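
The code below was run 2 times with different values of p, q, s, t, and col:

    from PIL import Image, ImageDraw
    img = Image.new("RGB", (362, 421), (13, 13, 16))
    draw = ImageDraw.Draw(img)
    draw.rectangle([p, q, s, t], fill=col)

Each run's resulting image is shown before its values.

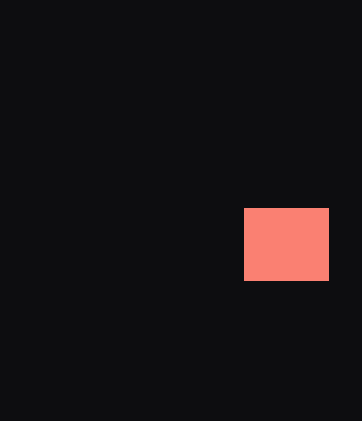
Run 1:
p = 244, q = 208, s = 328, t = 280, col = 'salmon'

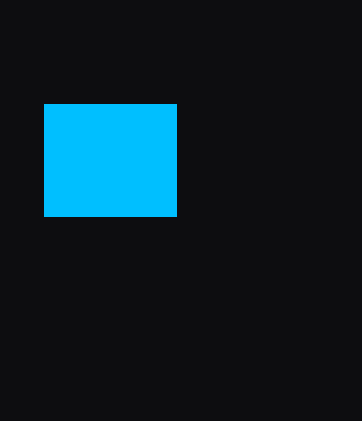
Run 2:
p = 44; q = 104; s = 176; t = 216; col = 'deepskyblue'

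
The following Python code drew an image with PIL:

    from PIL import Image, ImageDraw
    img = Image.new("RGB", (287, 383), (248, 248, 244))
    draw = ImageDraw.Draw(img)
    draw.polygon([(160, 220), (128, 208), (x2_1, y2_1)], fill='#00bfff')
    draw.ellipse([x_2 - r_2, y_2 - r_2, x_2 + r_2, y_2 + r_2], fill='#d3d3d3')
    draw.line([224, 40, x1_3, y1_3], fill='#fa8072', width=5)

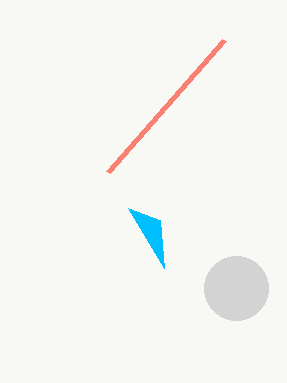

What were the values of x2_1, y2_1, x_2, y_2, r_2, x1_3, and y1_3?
x2_1 = 164
y2_1 = 268
x_2 = 236
y_2 = 288
r_2 = 32
x1_3 = 108
y1_3 = 172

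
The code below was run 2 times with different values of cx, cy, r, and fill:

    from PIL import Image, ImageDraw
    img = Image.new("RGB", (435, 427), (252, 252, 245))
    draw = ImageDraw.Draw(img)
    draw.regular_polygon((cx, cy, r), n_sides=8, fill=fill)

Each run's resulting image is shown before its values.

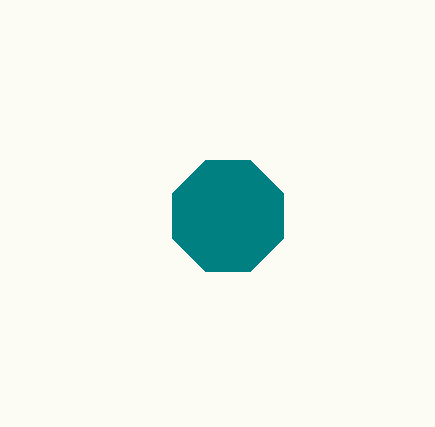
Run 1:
cx = 228
cy = 216
r = 60
fill = 'teal'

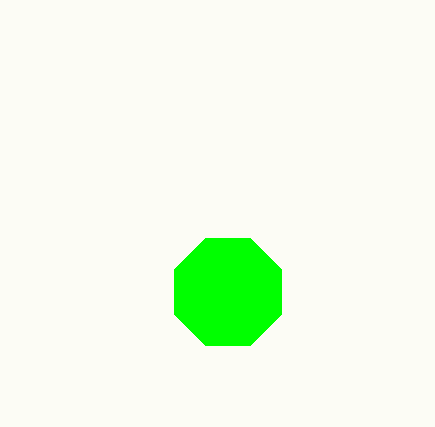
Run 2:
cx = 228, cy = 292, r = 58, fill = 'lime'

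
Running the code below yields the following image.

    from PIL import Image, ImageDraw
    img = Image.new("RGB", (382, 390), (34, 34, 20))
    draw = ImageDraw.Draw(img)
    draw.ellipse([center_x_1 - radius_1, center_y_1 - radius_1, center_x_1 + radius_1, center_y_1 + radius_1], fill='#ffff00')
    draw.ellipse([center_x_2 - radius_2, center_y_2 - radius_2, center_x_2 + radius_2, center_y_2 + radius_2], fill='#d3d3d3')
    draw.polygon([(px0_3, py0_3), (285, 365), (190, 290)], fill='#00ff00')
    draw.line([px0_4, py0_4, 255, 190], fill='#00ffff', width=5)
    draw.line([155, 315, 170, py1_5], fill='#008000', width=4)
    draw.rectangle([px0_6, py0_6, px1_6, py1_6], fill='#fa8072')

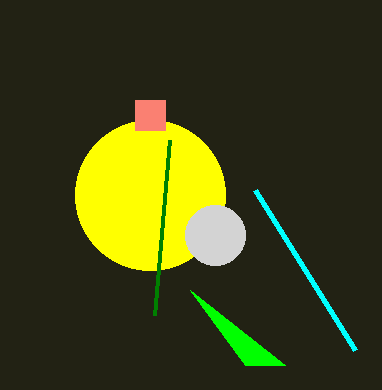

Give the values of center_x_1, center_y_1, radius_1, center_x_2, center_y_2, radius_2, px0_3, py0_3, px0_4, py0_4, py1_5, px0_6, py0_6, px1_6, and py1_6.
center_x_1 = 150, center_y_1 = 195, radius_1 = 75, center_x_2 = 215, center_y_2 = 235, radius_2 = 30, px0_3 = 245, py0_3 = 365, px0_4 = 355, py0_4 = 350, py1_5 = 140, px0_6 = 135, py0_6 = 100, px1_6 = 165, py1_6 = 130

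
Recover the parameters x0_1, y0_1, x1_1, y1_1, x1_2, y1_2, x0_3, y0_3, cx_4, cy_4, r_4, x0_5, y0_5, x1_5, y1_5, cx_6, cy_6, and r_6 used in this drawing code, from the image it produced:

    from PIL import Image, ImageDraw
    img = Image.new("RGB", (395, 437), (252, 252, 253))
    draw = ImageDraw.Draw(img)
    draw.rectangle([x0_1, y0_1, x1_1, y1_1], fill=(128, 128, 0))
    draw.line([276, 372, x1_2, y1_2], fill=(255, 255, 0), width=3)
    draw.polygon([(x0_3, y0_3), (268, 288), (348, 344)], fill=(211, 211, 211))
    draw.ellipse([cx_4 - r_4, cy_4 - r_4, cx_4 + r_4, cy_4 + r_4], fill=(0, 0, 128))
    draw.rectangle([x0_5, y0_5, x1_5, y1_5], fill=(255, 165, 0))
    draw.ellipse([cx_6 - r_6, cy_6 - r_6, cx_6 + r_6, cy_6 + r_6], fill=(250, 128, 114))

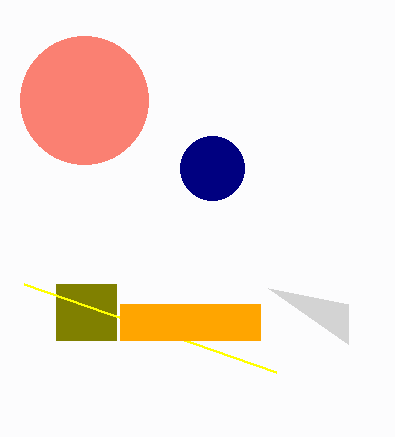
x0_1 = 56, y0_1 = 284, x1_1 = 116, y1_1 = 340, x1_2 = 24, y1_2 = 284, x0_3 = 348, y0_3 = 304, cx_4 = 212, cy_4 = 168, r_4 = 32, x0_5 = 120, y0_5 = 304, x1_5 = 260, y1_5 = 340, cx_6 = 84, cy_6 = 100, r_6 = 64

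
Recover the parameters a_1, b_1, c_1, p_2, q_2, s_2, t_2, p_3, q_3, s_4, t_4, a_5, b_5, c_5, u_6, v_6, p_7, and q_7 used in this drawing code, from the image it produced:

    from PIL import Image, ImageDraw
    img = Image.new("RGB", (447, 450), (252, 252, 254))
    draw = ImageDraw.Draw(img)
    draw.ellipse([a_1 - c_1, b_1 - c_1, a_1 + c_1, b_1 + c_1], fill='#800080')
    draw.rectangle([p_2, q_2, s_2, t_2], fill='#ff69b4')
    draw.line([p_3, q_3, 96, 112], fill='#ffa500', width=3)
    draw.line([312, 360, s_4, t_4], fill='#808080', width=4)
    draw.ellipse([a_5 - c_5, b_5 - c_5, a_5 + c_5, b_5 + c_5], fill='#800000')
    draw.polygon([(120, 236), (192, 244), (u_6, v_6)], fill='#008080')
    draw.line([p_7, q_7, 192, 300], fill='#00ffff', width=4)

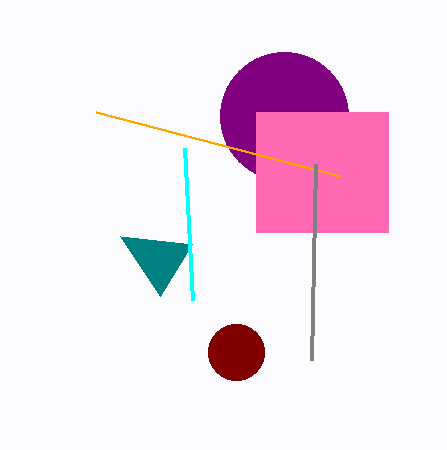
a_1 = 284; b_1 = 116; c_1 = 64; p_2 = 256; q_2 = 112; s_2 = 388; t_2 = 232; p_3 = 340; q_3 = 176; s_4 = 316; t_4 = 164; a_5 = 236; b_5 = 352; c_5 = 28; u_6 = 160; v_6 = 296; p_7 = 184; q_7 = 148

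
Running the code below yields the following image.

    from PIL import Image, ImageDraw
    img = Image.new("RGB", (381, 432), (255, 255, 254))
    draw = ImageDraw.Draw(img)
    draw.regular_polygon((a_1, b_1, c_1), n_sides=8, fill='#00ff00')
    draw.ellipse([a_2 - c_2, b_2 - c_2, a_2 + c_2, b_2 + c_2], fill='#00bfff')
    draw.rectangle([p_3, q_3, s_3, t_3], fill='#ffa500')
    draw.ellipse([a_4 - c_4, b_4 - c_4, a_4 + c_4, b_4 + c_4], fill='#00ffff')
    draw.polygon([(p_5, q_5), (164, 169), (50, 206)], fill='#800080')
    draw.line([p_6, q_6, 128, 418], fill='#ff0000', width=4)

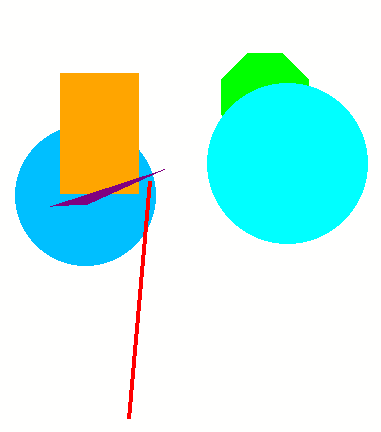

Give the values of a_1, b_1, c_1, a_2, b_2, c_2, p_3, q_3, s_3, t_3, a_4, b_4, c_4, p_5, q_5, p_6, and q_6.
a_1 = 265, b_1 = 97, c_1 = 47, a_2 = 85, b_2 = 195, c_2 = 70, p_3 = 60, q_3 = 73, s_3 = 138, t_3 = 193, a_4 = 287, b_4 = 163, c_4 = 80, p_5 = 87, q_5 = 204, p_6 = 149, q_6 = 181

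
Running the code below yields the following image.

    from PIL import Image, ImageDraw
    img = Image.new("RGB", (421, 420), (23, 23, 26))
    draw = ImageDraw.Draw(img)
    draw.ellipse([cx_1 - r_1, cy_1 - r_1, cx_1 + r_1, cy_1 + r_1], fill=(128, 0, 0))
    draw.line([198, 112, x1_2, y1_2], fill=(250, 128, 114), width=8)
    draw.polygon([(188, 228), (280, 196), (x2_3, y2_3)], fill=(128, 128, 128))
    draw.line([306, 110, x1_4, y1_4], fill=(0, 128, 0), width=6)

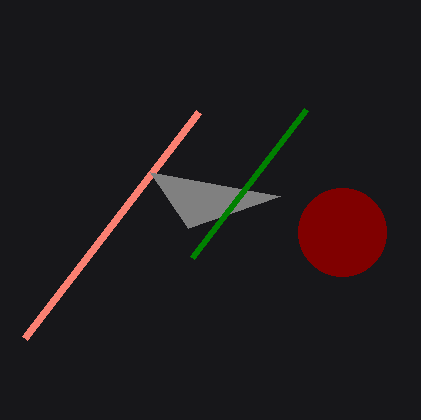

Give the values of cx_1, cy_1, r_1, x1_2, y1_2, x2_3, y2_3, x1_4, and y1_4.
cx_1 = 342
cy_1 = 232
r_1 = 44
x1_2 = 24
y1_2 = 338
x2_3 = 150
y2_3 = 172
x1_4 = 192
y1_4 = 258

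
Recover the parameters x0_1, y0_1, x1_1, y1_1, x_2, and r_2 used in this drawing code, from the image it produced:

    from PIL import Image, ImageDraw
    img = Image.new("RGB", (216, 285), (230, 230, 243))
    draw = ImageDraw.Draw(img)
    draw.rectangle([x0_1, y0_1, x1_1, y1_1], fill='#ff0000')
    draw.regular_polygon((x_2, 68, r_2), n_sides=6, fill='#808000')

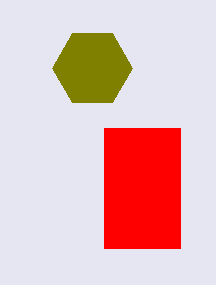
x0_1 = 104, y0_1 = 128, x1_1 = 180, y1_1 = 248, x_2 = 92, r_2 = 40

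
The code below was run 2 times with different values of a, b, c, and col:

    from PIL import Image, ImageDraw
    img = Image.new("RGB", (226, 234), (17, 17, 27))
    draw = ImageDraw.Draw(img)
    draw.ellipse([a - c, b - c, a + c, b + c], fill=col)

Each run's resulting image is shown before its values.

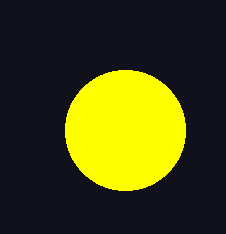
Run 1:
a = 125, b = 130, c = 60, col = 'yellow'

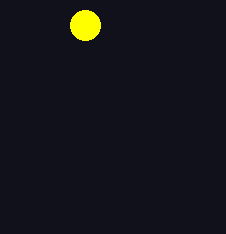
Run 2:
a = 85, b = 25, c = 15, col = 'yellow'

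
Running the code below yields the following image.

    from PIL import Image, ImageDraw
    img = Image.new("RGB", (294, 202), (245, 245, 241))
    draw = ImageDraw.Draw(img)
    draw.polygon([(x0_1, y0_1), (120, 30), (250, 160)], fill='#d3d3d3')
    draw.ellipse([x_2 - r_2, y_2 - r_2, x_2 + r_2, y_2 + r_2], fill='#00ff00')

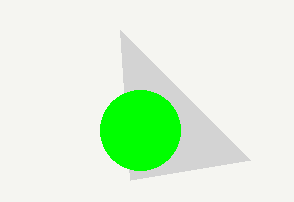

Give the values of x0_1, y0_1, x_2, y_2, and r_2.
x0_1 = 130; y0_1 = 180; x_2 = 140; y_2 = 130; r_2 = 40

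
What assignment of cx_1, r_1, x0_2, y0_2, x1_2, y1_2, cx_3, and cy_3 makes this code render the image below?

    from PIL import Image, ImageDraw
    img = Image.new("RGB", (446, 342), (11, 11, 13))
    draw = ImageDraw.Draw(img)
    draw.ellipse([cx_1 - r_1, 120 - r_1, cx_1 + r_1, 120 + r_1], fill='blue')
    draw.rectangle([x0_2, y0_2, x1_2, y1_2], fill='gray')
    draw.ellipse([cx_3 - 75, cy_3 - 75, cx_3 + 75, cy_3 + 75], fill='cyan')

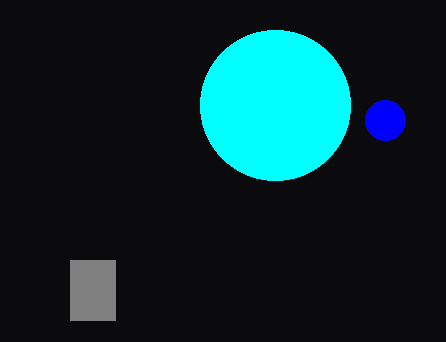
cx_1 = 385
r_1 = 20
x0_2 = 70
y0_2 = 260
x1_2 = 115
y1_2 = 320
cx_3 = 275
cy_3 = 105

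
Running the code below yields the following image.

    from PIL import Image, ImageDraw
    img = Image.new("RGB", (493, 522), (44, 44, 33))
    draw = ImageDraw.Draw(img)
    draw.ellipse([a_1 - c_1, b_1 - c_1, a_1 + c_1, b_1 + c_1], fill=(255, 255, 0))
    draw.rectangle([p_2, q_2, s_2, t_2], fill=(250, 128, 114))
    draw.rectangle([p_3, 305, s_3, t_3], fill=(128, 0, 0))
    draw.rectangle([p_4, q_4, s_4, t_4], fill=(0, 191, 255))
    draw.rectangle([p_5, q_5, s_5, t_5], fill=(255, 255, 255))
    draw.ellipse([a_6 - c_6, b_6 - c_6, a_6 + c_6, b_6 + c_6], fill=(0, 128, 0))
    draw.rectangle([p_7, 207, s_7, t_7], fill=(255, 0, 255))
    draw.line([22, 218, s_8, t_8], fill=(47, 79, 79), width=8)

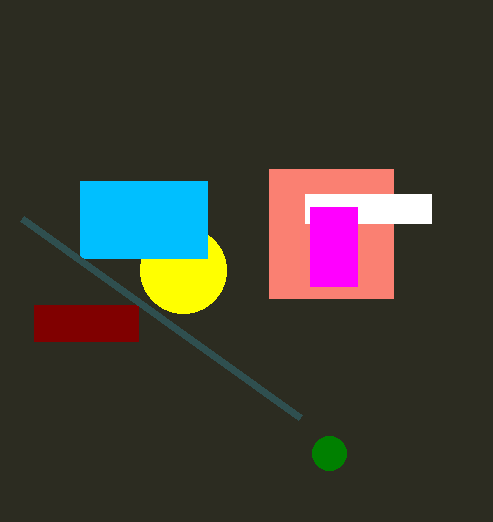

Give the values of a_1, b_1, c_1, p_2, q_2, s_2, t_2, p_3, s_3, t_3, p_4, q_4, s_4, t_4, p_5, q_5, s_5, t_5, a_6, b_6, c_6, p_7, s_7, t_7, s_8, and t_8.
a_1 = 183
b_1 = 270
c_1 = 43
p_2 = 269
q_2 = 169
s_2 = 393
t_2 = 298
p_3 = 34
s_3 = 138
t_3 = 341
p_4 = 80
q_4 = 181
s_4 = 207
t_4 = 258
p_5 = 305
q_5 = 194
s_5 = 431
t_5 = 223
a_6 = 329
b_6 = 453
c_6 = 17
p_7 = 310
s_7 = 357
t_7 = 286
s_8 = 300
t_8 = 417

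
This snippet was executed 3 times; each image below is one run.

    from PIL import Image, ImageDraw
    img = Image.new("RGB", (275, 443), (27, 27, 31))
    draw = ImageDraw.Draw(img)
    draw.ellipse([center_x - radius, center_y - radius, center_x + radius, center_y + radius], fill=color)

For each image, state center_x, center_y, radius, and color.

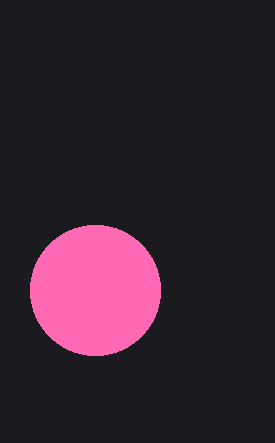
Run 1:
center_x = 95, center_y = 290, radius = 65, color = 'hotpink'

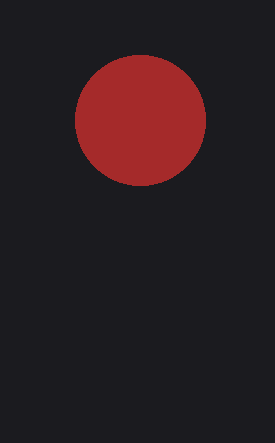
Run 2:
center_x = 140
center_y = 120
radius = 65
color = 'brown'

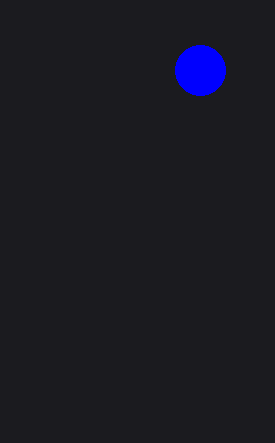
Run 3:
center_x = 200
center_y = 70
radius = 25
color = 'blue'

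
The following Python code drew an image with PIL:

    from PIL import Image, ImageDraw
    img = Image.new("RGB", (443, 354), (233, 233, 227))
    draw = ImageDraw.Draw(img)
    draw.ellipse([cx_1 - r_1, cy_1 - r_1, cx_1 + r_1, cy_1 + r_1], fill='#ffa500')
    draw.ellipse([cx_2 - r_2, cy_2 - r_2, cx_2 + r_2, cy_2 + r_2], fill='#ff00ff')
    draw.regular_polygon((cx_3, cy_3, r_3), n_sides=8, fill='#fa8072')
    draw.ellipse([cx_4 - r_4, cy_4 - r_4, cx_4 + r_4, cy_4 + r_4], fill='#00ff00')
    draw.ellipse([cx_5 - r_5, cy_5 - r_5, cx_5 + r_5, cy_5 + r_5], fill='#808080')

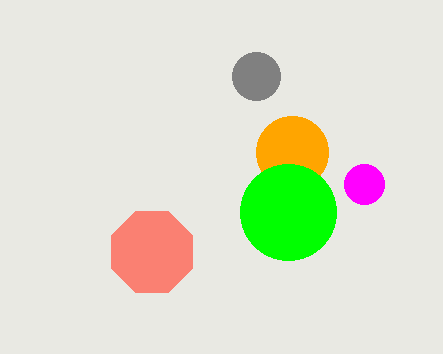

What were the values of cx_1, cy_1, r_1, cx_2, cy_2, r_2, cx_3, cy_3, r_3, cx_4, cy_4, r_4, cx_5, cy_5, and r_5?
cx_1 = 292
cy_1 = 152
r_1 = 36
cx_2 = 364
cy_2 = 184
r_2 = 20
cx_3 = 152
cy_3 = 252
r_3 = 44
cx_4 = 288
cy_4 = 212
r_4 = 48
cx_5 = 256
cy_5 = 76
r_5 = 24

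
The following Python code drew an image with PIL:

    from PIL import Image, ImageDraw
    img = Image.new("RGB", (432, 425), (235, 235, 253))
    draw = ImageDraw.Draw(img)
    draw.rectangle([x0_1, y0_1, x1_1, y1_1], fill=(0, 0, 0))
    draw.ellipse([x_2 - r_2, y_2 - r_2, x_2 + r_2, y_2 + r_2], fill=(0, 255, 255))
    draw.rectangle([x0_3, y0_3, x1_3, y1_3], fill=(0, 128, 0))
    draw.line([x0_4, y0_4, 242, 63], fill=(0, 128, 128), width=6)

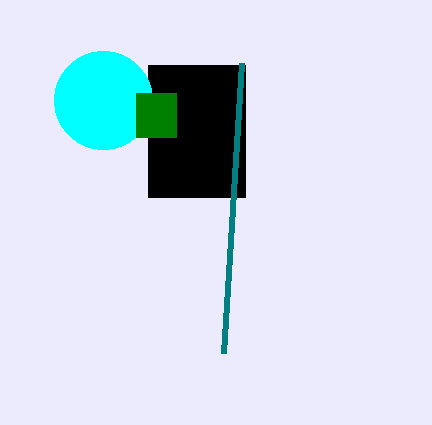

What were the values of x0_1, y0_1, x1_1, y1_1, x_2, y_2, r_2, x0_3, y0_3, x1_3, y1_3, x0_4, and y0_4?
x0_1 = 148, y0_1 = 65, x1_1 = 245, y1_1 = 197, x_2 = 103, y_2 = 100, r_2 = 49, x0_3 = 136, y0_3 = 93, x1_3 = 176, y1_3 = 137, x0_4 = 224, y0_4 = 353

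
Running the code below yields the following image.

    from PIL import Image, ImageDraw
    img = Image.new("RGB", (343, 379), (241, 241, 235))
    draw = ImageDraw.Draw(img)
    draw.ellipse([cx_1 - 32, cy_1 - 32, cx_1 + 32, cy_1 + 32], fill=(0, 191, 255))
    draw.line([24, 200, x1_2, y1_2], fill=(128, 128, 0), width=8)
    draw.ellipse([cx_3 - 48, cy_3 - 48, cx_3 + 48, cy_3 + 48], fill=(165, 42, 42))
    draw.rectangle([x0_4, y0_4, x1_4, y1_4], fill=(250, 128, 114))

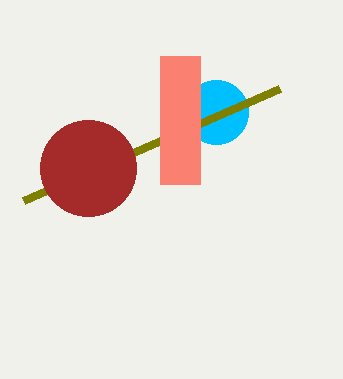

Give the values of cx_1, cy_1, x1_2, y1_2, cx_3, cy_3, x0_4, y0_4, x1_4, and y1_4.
cx_1 = 216, cy_1 = 112, x1_2 = 280, y1_2 = 88, cx_3 = 88, cy_3 = 168, x0_4 = 160, y0_4 = 56, x1_4 = 200, y1_4 = 184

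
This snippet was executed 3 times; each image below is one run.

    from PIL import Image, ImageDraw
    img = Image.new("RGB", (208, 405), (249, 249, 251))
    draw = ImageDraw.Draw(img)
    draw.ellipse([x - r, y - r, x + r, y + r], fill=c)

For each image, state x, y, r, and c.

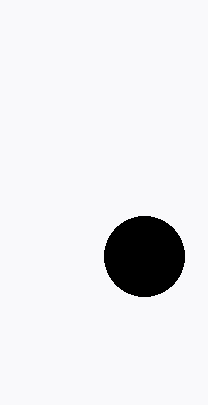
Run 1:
x = 144
y = 256
r = 40
c = 'black'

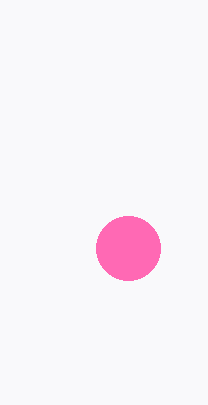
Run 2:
x = 128
y = 248
r = 32
c = 'hotpink'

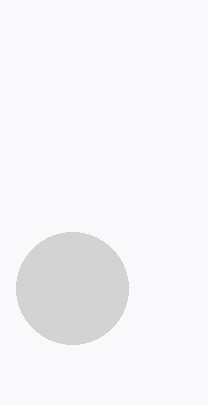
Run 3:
x = 72
y = 288
r = 56
c = 'lightgray'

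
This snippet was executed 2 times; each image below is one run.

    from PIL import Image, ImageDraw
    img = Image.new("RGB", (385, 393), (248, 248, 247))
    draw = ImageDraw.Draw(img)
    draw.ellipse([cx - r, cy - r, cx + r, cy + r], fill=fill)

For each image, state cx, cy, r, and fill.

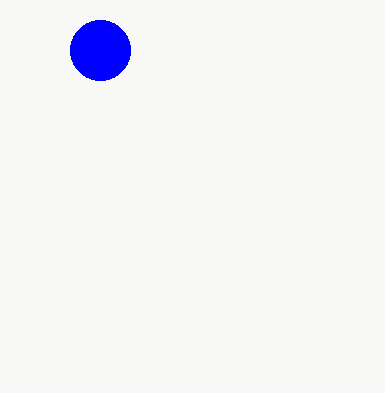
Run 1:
cx = 100; cy = 50; r = 30; fill = 'blue'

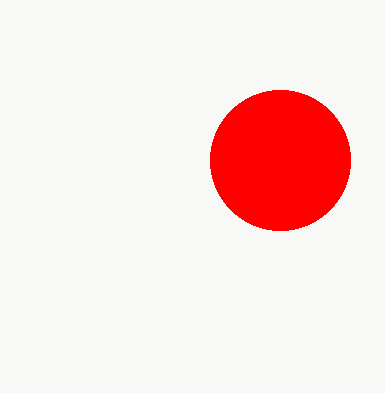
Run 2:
cx = 280
cy = 160
r = 70
fill = 'red'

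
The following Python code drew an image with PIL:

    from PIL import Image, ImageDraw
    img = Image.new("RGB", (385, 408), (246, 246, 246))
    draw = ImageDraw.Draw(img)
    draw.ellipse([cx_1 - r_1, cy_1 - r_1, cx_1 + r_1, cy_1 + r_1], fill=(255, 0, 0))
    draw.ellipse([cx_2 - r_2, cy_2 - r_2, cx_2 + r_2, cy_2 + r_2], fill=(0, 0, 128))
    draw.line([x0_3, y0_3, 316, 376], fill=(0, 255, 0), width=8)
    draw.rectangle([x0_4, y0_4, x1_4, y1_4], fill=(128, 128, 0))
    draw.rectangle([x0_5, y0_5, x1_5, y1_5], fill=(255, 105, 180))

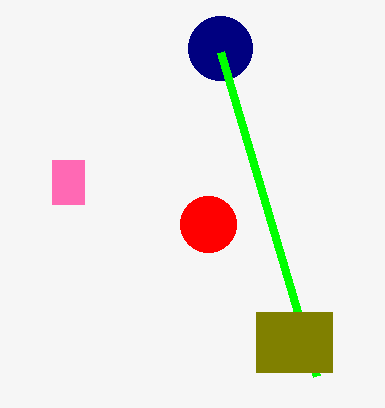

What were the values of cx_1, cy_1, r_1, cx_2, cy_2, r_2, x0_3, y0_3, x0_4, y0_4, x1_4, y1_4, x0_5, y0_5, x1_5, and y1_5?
cx_1 = 208, cy_1 = 224, r_1 = 28, cx_2 = 220, cy_2 = 48, r_2 = 32, x0_3 = 220, y0_3 = 52, x0_4 = 256, y0_4 = 312, x1_4 = 332, y1_4 = 372, x0_5 = 52, y0_5 = 160, x1_5 = 84, y1_5 = 204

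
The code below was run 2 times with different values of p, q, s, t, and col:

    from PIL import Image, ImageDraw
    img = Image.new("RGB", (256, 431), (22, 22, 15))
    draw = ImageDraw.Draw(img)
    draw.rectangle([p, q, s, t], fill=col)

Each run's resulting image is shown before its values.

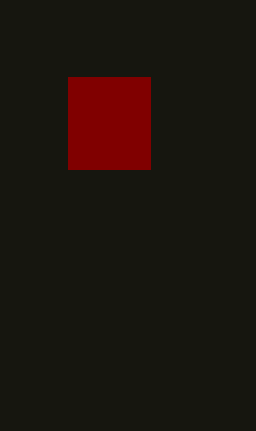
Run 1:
p = 68; q = 77; s = 150; t = 169; col = 'maroon'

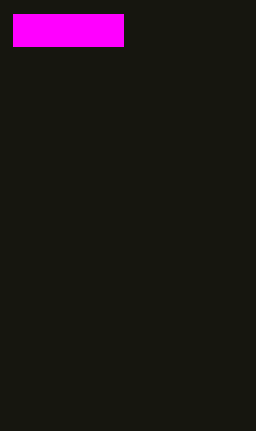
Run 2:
p = 13; q = 14; s = 123; t = 46; col = 'magenta'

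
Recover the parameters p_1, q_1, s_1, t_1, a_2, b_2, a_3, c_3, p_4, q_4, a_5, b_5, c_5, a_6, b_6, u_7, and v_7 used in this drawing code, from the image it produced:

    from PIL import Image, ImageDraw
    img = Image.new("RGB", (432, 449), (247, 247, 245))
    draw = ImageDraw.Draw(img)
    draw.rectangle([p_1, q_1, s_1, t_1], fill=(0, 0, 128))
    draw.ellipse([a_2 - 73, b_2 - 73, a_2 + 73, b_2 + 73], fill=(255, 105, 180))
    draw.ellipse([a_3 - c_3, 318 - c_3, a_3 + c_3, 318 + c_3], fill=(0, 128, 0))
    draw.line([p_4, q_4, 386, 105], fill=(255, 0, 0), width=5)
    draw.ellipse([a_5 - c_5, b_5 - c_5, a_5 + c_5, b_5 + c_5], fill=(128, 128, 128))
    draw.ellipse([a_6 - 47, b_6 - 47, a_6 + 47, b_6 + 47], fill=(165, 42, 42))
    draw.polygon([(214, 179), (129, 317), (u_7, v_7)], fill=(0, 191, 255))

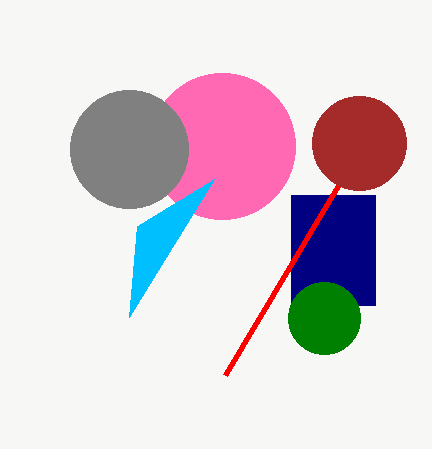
p_1 = 291
q_1 = 195
s_1 = 375
t_1 = 305
a_2 = 222
b_2 = 146
a_3 = 324
c_3 = 36
p_4 = 225
q_4 = 375
a_5 = 129
b_5 = 149
c_5 = 59
a_6 = 359
b_6 = 143
u_7 = 137
v_7 = 226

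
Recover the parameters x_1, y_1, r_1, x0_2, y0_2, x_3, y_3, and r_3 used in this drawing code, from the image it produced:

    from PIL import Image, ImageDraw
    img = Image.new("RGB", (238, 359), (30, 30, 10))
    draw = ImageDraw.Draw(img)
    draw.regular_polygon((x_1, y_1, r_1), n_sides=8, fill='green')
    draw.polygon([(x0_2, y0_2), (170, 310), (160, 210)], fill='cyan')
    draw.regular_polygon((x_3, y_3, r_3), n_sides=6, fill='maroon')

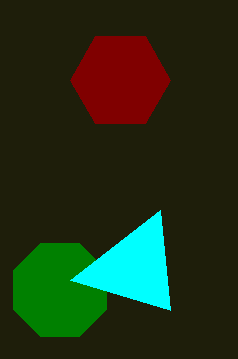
x_1 = 60; y_1 = 290; r_1 = 50; x0_2 = 70; y0_2 = 280; x_3 = 120; y_3 = 80; r_3 = 50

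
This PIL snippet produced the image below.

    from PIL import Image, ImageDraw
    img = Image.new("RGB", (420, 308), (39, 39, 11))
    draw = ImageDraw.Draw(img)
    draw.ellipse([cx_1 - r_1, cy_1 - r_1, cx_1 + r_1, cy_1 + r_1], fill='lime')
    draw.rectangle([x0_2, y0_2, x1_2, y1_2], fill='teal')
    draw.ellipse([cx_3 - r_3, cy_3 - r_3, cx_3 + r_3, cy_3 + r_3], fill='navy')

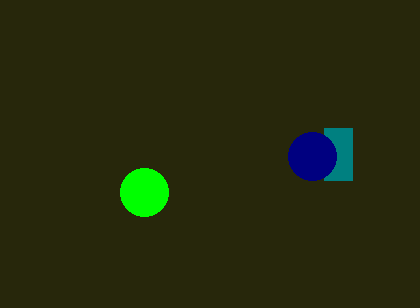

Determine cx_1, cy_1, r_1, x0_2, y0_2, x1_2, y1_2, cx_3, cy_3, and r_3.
cx_1 = 144, cy_1 = 192, r_1 = 24, x0_2 = 324, y0_2 = 128, x1_2 = 352, y1_2 = 180, cx_3 = 312, cy_3 = 156, r_3 = 24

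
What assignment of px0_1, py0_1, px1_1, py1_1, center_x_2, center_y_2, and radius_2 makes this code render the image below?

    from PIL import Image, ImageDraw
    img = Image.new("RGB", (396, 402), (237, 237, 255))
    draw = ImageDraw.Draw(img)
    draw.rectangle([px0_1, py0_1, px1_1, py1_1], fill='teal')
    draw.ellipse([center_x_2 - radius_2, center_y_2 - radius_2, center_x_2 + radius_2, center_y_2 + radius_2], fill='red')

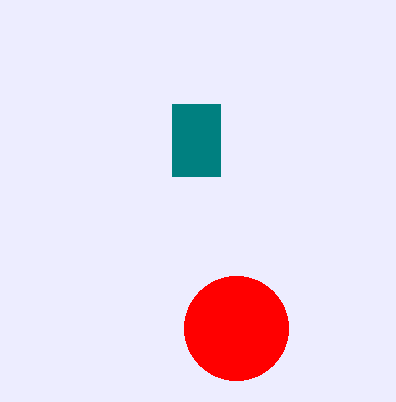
px0_1 = 172
py0_1 = 104
px1_1 = 220
py1_1 = 176
center_x_2 = 236
center_y_2 = 328
radius_2 = 52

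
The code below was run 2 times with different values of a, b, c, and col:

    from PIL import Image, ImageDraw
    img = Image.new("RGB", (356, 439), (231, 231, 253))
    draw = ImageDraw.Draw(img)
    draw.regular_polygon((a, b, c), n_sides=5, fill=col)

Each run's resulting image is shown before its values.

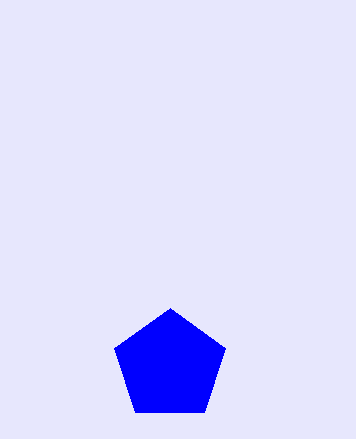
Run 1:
a = 170, b = 366, c = 58, col = 'blue'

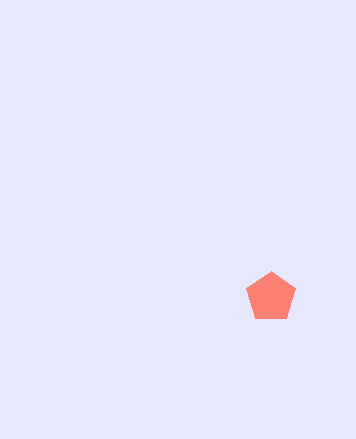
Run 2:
a = 271, b = 297, c = 26, col = 'salmon'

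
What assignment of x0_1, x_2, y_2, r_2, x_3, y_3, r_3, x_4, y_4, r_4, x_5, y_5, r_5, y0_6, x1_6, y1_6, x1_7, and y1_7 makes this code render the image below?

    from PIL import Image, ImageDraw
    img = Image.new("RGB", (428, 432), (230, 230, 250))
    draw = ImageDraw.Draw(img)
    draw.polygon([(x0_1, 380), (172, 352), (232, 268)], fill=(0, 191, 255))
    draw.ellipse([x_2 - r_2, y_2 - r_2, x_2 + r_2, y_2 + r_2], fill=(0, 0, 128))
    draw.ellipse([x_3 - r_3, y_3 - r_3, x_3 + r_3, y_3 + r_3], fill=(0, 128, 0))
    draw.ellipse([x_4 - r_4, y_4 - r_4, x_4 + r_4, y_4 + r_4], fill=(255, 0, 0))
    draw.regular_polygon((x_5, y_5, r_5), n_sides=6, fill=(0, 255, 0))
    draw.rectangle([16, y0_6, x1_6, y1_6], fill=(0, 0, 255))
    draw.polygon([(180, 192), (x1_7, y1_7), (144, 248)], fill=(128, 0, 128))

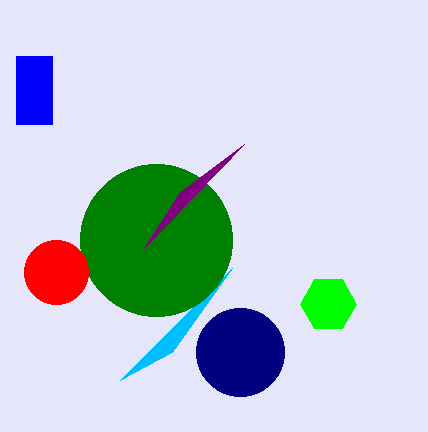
x0_1 = 120, x_2 = 240, y_2 = 352, r_2 = 44, x_3 = 156, y_3 = 240, r_3 = 76, x_4 = 56, y_4 = 272, r_4 = 32, x_5 = 328, y_5 = 304, r_5 = 28, y0_6 = 56, x1_6 = 52, y1_6 = 124, x1_7 = 244, y1_7 = 144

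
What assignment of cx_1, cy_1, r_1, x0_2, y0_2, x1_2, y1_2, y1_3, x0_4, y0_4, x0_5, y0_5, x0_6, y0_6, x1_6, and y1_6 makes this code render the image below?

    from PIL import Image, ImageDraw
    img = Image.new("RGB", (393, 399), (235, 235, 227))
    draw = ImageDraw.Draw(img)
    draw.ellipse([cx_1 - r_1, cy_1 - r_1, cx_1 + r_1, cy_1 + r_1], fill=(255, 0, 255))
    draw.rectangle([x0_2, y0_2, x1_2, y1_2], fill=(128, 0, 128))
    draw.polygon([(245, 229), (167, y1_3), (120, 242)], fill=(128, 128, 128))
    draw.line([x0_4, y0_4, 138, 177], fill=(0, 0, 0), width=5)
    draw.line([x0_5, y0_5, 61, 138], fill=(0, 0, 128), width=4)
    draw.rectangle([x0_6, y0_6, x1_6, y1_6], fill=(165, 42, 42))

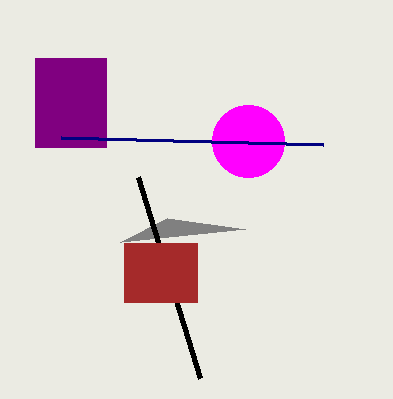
cx_1 = 248, cy_1 = 141, r_1 = 36, x0_2 = 35, y0_2 = 58, x1_2 = 106, y1_2 = 147, y1_3 = 218, x0_4 = 200, y0_4 = 378, x0_5 = 323, y0_5 = 145, x0_6 = 124, y0_6 = 243, x1_6 = 197, y1_6 = 302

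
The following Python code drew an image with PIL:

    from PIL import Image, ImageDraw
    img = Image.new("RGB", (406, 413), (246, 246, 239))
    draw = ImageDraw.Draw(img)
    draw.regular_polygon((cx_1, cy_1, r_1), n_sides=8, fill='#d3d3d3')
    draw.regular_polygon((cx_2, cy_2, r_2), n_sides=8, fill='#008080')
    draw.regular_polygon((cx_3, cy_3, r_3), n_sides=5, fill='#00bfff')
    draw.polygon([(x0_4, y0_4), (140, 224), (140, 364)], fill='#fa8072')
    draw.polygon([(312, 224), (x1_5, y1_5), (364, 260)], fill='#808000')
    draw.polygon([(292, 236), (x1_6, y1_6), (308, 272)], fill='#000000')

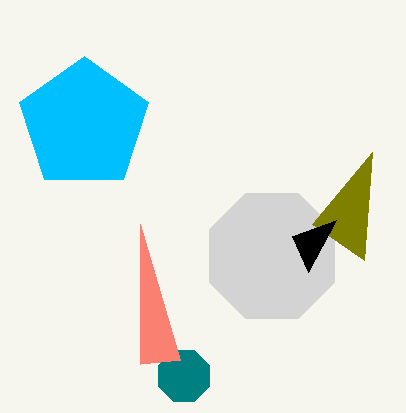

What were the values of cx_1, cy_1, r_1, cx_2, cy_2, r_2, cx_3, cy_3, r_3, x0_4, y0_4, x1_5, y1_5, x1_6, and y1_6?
cx_1 = 272, cy_1 = 256, r_1 = 68, cx_2 = 184, cy_2 = 376, r_2 = 28, cx_3 = 84, cy_3 = 124, r_3 = 68, x0_4 = 180, y0_4 = 360, x1_5 = 372, y1_5 = 152, x1_6 = 336, y1_6 = 220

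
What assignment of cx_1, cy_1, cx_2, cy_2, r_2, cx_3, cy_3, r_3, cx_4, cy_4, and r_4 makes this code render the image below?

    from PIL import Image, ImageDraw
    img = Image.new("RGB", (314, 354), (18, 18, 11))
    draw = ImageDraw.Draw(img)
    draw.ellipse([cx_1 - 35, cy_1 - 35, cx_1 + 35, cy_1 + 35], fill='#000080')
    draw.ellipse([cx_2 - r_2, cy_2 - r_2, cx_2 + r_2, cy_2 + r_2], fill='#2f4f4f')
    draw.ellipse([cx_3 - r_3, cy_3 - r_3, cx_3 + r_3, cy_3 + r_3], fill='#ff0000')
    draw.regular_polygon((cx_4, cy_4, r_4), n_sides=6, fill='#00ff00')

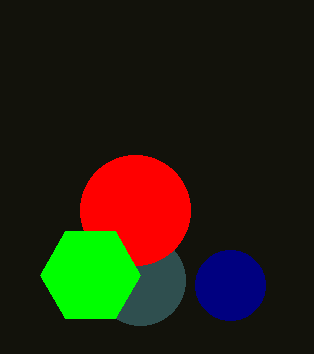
cx_1 = 230
cy_1 = 285
cx_2 = 140
cy_2 = 280
r_2 = 45
cx_3 = 135
cy_3 = 210
r_3 = 55
cx_4 = 90
cy_4 = 275
r_4 = 50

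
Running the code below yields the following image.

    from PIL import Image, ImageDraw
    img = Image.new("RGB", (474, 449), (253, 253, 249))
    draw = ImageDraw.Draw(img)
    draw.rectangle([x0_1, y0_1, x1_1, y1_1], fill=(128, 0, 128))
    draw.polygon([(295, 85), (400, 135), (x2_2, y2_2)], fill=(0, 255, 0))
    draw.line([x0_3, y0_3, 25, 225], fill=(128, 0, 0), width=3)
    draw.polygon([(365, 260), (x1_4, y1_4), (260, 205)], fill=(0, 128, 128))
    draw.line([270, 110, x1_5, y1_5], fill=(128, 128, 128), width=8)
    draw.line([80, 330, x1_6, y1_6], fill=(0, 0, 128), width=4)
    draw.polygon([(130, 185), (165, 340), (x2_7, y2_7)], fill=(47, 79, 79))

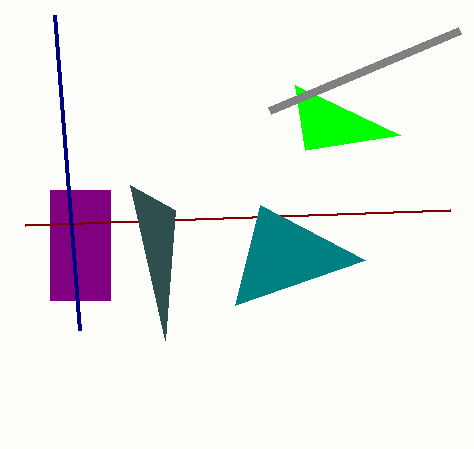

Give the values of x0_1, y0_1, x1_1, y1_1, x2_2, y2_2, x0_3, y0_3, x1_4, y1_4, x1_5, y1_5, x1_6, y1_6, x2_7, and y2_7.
x0_1 = 50; y0_1 = 190; x1_1 = 110; y1_1 = 300; x2_2 = 305; y2_2 = 150; x0_3 = 450; y0_3 = 210; x1_4 = 235; y1_4 = 305; x1_5 = 460; y1_5 = 30; x1_6 = 55; y1_6 = 15; x2_7 = 175; y2_7 = 210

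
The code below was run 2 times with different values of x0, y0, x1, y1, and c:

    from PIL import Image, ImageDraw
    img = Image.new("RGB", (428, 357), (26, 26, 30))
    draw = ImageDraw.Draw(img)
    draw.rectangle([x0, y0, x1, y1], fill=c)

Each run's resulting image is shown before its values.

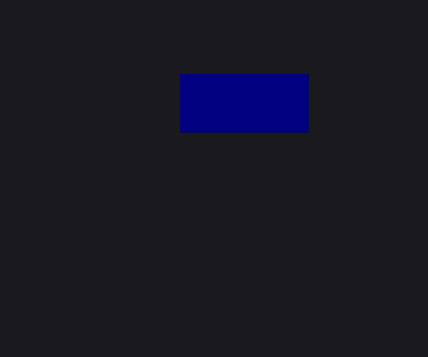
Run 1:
x0 = 180; y0 = 74; x1 = 308; y1 = 132; c = 'navy'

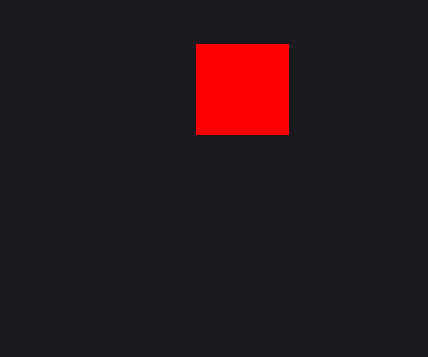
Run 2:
x0 = 196
y0 = 44
x1 = 288
y1 = 134
c = 'red'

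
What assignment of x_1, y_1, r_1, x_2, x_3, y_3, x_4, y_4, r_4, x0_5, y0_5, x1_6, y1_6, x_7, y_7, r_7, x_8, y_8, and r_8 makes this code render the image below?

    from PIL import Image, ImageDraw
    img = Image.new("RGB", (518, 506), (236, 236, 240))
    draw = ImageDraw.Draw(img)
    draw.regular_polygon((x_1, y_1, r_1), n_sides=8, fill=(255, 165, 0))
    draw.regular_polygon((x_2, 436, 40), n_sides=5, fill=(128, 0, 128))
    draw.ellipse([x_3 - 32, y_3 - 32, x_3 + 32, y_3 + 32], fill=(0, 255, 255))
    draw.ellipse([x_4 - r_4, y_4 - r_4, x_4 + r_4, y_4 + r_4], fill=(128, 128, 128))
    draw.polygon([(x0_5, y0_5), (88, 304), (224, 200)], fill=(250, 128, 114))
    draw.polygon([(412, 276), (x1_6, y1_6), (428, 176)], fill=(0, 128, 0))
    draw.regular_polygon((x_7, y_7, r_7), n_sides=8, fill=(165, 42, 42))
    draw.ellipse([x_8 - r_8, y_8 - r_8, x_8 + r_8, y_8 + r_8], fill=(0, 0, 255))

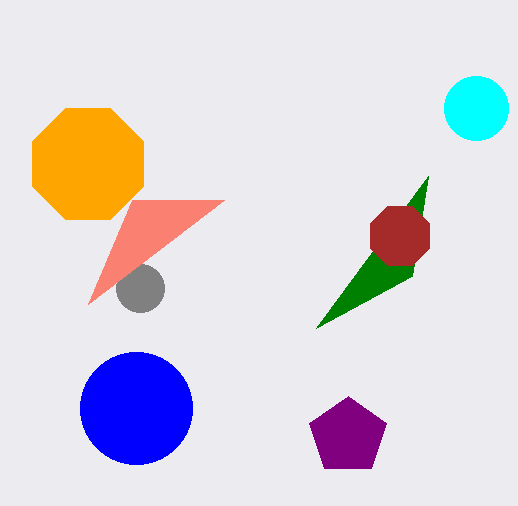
x_1 = 88
y_1 = 164
r_1 = 60
x_2 = 348
x_3 = 476
y_3 = 108
x_4 = 140
y_4 = 288
r_4 = 24
x0_5 = 132
y0_5 = 200
x1_6 = 316
y1_6 = 328
x_7 = 400
y_7 = 236
r_7 = 32
x_8 = 136
y_8 = 408
r_8 = 56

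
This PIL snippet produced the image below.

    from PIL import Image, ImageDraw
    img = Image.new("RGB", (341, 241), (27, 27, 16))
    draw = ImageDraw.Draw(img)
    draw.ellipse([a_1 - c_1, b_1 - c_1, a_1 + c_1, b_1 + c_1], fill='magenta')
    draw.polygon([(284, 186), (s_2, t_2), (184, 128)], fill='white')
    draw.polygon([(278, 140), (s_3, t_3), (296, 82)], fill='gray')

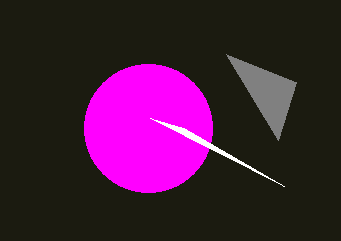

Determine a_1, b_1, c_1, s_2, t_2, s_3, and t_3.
a_1 = 148
b_1 = 128
c_1 = 64
s_2 = 150
t_2 = 118
s_3 = 226
t_3 = 54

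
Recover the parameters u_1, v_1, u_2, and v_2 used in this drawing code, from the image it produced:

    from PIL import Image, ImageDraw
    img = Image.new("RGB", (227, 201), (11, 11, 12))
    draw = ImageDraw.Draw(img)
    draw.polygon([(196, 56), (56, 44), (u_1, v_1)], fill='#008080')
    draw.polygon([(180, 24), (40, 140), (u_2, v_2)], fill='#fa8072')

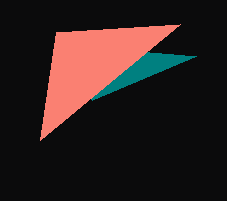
u_1 = 92; v_1 = 100; u_2 = 56; v_2 = 32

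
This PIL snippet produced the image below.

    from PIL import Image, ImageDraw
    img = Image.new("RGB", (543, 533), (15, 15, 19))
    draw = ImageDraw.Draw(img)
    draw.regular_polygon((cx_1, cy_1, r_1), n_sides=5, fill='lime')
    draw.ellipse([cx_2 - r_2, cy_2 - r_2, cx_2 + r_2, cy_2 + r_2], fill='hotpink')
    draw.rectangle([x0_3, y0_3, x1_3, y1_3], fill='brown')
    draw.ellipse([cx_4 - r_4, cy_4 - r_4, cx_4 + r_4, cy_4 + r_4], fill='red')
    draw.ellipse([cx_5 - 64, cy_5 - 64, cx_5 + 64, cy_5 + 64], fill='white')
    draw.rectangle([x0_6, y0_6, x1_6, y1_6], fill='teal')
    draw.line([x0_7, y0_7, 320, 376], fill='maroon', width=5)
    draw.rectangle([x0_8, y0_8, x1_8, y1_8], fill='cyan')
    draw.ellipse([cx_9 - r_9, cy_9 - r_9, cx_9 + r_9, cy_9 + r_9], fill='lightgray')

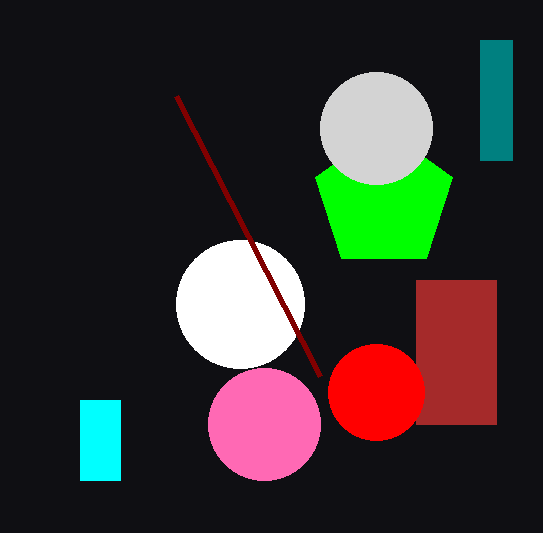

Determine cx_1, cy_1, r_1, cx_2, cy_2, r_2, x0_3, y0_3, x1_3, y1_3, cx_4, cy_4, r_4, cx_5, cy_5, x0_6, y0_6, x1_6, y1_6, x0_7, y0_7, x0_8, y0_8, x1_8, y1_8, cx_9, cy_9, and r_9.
cx_1 = 384, cy_1 = 200, r_1 = 72, cx_2 = 264, cy_2 = 424, r_2 = 56, x0_3 = 416, y0_3 = 280, x1_3 = 496, y1_3 = 424, cx_4 = 376, cy_4 = 392, r_4 = 48, cx_5 = 240, cy_5 = 304, x0_6 = 480, y0_6 = 40, x1_6 = 512, y1_6 = 160, x0_7 = 176, y0_7 = 96, x0_8 = 80, y0_8 = 400, x1_8 = 120, y1_8 = 480, cx_9 = 376, cy_9 = 128, r_9 = 56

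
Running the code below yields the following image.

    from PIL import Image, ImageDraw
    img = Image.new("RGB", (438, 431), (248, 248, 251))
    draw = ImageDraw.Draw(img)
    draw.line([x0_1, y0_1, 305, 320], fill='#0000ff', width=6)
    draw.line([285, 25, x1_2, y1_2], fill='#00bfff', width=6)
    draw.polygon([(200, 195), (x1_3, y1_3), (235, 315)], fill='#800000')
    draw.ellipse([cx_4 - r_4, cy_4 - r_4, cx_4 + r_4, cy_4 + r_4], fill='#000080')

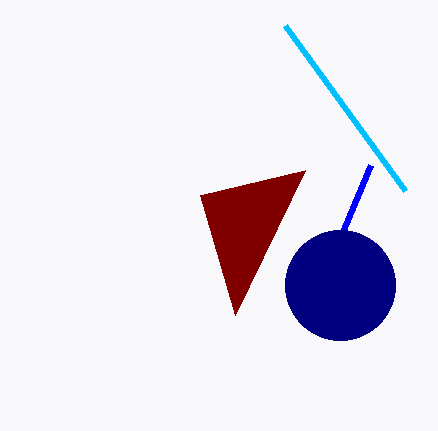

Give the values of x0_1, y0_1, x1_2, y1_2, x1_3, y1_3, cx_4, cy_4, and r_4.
x0_1 = 370, y0_1 = 165, x1_2 = 405, y1_2 = 190, x1_3 = 305, y1_3 = 170, cx_4 = 340, cy_4 = 285, r_4 = 55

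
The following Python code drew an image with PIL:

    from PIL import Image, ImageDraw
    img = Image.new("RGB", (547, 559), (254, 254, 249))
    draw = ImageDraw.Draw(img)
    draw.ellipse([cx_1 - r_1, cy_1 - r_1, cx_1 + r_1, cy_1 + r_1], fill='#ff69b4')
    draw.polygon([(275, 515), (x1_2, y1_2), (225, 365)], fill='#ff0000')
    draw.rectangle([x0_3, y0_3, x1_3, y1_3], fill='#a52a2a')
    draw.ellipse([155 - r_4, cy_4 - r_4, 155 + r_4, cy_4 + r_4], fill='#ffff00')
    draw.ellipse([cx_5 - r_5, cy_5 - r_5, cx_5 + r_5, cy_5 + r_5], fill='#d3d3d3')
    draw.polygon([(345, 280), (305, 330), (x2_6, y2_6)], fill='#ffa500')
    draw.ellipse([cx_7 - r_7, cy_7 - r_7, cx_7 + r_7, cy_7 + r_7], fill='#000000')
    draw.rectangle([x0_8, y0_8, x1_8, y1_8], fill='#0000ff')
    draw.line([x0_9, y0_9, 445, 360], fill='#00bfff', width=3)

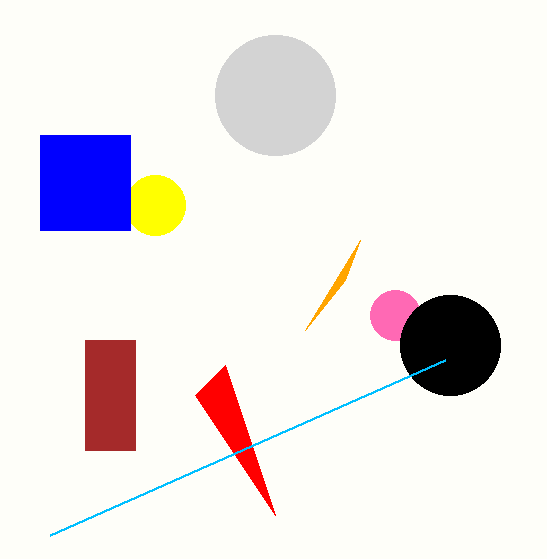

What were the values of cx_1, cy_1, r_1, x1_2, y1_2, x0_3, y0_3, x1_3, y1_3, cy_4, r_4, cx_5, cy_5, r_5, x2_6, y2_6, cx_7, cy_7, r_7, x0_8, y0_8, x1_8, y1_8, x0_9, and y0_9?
cx_1 = 395, cy_1 = 315, r_1 = 25, x1_2 = 195, y1_2 = 395, x0_3 = 85, y0_3 = 340, x1_3 = 135, y1_3 = 450, cy_4 = 205, r_4 = 30, cx_5 = 275, cy_5 = 95, r_5 = 60, x2_6 = 360, y2_6 = 240, cx_7 = 450, cy_7 = 345, r_7 = 50, x0_8 = 40, y0_8 = 135, x1_8 = 130, y1_8 = 230, x0_9 = 50, y0_9 = 535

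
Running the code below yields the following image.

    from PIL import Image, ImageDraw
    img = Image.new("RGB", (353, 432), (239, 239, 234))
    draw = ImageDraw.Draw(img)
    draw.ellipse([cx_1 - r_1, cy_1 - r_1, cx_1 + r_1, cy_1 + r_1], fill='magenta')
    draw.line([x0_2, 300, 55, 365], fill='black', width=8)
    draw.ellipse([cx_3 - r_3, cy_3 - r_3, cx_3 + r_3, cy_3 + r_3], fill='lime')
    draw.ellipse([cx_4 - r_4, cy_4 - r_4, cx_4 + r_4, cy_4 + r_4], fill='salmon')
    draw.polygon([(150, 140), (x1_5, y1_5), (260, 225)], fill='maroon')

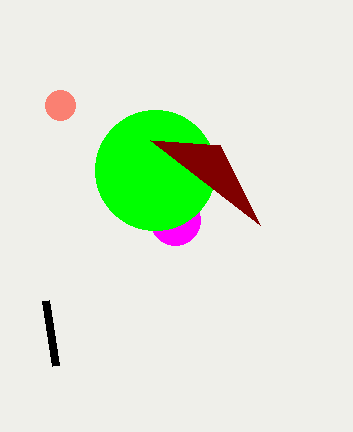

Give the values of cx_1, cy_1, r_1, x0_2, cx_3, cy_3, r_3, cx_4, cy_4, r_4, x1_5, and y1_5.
cx_1 = 175
cy_1 = 220
r_1 = 25
x0_2 = 45
cx_3 = 155
cy_3 = 170
r_3 = 60
cx_4 = 60
cy_4 = 105
r_4 = 15
x1_5 = 220
y1_5 = 145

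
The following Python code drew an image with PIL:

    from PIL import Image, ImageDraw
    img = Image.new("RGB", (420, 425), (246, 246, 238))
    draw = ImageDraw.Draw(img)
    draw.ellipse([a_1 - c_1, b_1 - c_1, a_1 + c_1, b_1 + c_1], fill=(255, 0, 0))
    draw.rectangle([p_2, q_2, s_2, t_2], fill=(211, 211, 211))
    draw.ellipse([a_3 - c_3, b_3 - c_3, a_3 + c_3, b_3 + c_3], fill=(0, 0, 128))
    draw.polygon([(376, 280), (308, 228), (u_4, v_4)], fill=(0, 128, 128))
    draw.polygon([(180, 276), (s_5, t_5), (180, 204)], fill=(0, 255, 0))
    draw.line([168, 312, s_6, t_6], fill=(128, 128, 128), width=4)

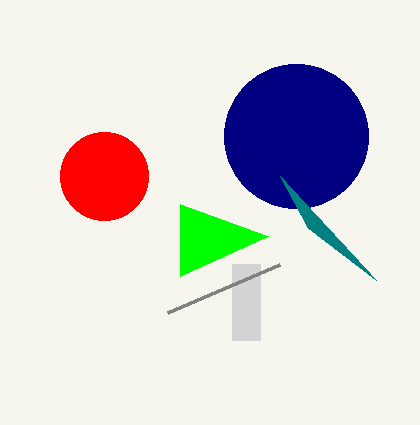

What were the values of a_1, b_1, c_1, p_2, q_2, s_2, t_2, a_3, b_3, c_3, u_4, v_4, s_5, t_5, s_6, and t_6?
a_1 = 104
b_1 = 176
c_1 = 44
p_2 = 232
q_2 = 264
s_2 = 260
t_2 = 340
a_3 = 296
b_3 = 136
c_3 = 72
u_4 = 280
v_4 = 176
s_5 = 268
t_5 = 236
s_6 = 280
t_6 = 264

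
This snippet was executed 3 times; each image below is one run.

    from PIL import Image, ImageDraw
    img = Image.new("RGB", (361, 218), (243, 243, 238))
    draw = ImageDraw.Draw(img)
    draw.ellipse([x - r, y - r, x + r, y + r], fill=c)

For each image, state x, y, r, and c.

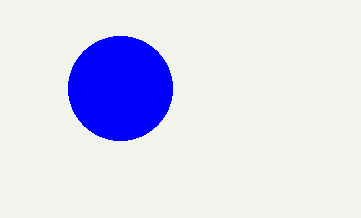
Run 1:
x = 120; y = 88; r = 52; c = 'blue'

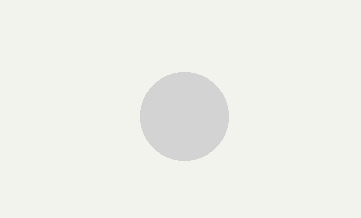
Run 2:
x = 184; y = 116; r = 44; c = 'lightgray'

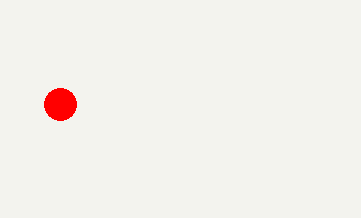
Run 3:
x = 60
y = 104
r = 16
c = 'red'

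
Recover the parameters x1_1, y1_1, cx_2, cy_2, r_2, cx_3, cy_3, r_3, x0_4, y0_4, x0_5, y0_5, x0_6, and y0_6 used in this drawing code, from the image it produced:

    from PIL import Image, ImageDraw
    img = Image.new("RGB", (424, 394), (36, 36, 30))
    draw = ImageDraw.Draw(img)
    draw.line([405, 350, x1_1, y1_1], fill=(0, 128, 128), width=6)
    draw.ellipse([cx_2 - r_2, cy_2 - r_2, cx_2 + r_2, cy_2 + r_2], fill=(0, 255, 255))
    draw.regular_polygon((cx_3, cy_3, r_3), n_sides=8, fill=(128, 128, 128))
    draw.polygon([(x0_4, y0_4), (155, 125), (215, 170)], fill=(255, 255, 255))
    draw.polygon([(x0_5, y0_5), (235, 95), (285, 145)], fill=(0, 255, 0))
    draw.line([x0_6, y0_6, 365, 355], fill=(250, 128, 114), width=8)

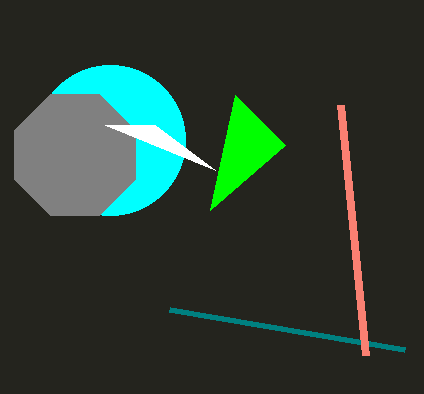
x1_1 = 170
y1_1 = 310
cx_2 = 110
cy_2 = 140
r_2 = 75
cx_3 = 75
cy_3 = 155
r_3 = 65
x0_4 = 105
y0_4 = 125
x0_5 = 210
y0_5 = 210
x0_6 = 340
y0_6 = 105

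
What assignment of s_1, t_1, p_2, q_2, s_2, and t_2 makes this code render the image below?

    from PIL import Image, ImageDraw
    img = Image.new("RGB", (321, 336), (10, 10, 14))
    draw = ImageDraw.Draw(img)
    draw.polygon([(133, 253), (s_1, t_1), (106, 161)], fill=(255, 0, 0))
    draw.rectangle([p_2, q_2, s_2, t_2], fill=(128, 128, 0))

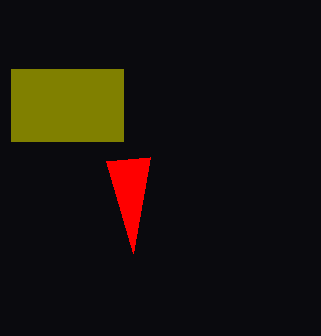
s_1 = 150
t_1 = 157
p_2 = 11
q_2 = 69
s_2 = 123
t_2 = 141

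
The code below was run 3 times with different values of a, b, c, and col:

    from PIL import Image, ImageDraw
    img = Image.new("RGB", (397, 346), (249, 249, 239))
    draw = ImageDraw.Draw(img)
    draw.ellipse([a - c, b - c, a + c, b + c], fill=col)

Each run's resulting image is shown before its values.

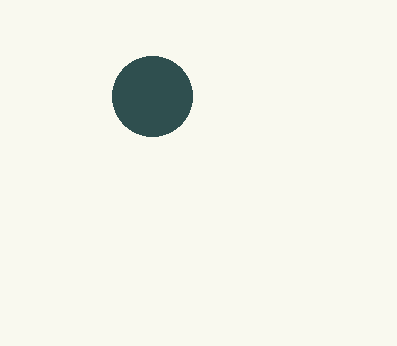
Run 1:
a = 152
b = 96
c = 40
col = 'darkslategray'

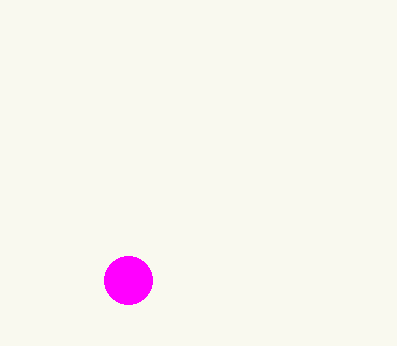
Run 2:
a = 128; b = 280; c = 24; col = 'magenta'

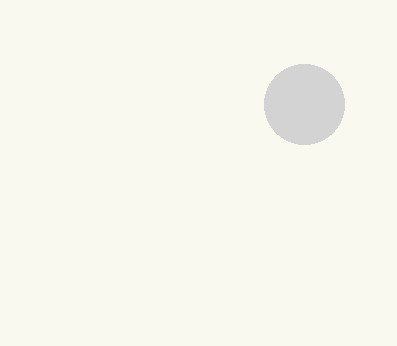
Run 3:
a = 304; b = 104; c = 40; col = 'lightgray'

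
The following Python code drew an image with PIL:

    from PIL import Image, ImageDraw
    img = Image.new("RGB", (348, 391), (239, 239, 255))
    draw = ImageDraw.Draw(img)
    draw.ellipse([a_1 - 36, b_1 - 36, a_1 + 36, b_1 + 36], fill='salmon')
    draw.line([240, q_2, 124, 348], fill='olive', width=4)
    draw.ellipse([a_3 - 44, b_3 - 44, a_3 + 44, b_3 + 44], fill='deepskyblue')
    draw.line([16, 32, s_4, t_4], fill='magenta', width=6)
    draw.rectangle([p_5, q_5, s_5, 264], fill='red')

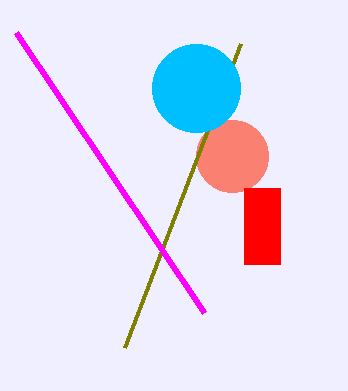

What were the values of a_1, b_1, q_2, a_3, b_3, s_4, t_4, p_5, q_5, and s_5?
a_1 = 232; b_1 = 156; q_2 = 44; a_3 = 196; b_3 = 88; s_4 = 204; t_4 = 312; p_5 = 244; q_5 = 188; s_5 = 280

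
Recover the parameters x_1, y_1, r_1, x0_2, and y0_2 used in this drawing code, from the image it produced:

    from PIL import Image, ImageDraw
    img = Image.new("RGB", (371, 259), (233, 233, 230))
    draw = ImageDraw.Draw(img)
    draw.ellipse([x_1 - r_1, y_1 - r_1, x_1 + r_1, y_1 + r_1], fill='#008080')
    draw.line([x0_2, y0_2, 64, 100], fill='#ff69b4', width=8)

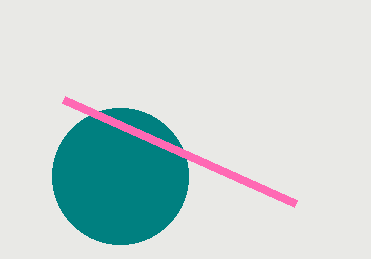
x_1 = 120, y_1 = 176, r_1 = 68, x0_2 = 296, y0_2 = 204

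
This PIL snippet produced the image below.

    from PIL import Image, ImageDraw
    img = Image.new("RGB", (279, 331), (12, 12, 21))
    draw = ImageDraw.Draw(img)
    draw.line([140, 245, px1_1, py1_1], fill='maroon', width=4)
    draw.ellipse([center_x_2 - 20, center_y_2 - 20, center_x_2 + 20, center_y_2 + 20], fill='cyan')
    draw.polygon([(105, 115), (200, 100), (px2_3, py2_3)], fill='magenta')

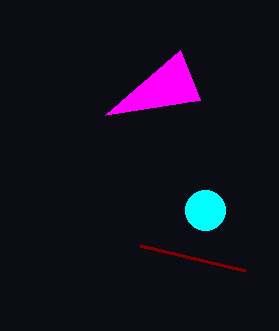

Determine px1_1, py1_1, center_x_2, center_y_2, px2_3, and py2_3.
px1_1 = 245; py1_1 = 270; center_x_2 = 205; center_y_2 = 210; px2_3 = 180; py2_3 = 50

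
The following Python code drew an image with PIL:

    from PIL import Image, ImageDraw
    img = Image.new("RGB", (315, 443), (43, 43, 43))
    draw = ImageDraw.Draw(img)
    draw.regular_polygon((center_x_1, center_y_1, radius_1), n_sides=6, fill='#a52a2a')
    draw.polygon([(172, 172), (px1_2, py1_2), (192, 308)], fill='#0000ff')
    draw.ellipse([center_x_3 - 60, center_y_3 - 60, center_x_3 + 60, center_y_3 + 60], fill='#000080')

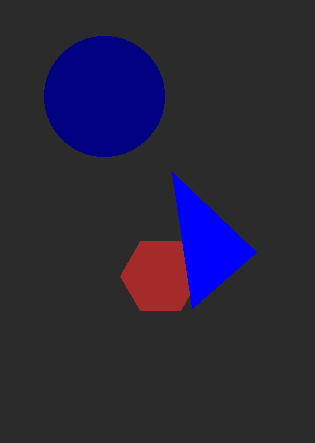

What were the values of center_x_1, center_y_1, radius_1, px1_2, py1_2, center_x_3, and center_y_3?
center_x_1 = 160
center_y_1 = 276
radius_1 = 40
px1_2 = 256
py1_2 = 252
center_x_3 = 104
center_y_3 = 96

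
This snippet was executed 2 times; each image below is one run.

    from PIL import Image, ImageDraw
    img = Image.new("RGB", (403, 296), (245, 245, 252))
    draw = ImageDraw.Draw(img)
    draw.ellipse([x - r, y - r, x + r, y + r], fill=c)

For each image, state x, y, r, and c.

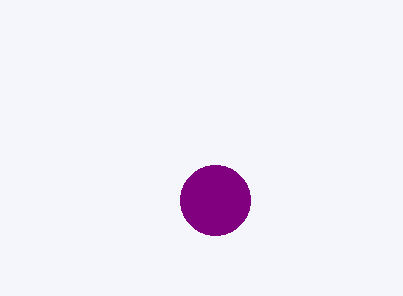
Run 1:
x = 215
y = 200
r = 35
c = 'purple'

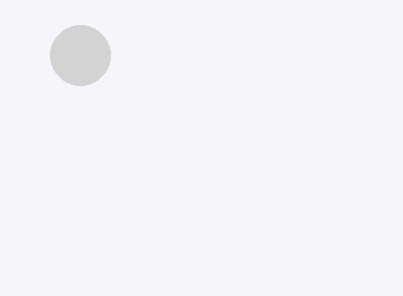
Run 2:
x = 80; y = 55; r = 30; c = 'lightgray'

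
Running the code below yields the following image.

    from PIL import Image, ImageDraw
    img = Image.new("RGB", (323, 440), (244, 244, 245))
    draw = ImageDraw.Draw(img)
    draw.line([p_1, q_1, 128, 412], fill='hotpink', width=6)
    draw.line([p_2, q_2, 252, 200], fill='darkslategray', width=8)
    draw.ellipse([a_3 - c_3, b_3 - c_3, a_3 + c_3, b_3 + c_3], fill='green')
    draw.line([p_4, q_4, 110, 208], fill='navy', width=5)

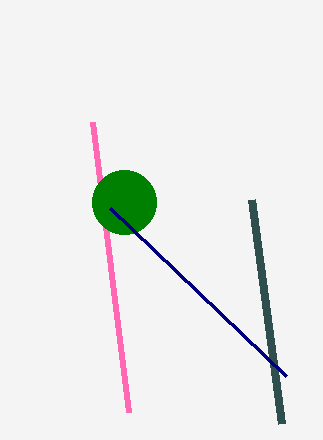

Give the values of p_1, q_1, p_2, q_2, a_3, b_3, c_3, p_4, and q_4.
p_1 = 92; q_1 = 122; p_2 = 282; q_2 = 424; a_3 = 124; b_3 = 202; c_3 = 32; p_4 = 286; q_4 = 376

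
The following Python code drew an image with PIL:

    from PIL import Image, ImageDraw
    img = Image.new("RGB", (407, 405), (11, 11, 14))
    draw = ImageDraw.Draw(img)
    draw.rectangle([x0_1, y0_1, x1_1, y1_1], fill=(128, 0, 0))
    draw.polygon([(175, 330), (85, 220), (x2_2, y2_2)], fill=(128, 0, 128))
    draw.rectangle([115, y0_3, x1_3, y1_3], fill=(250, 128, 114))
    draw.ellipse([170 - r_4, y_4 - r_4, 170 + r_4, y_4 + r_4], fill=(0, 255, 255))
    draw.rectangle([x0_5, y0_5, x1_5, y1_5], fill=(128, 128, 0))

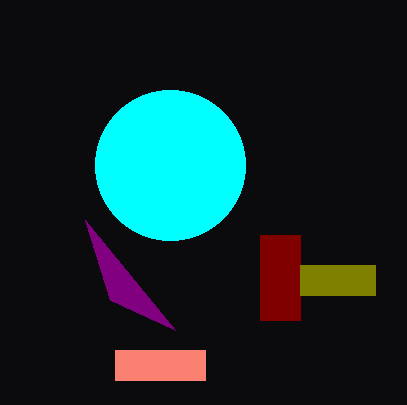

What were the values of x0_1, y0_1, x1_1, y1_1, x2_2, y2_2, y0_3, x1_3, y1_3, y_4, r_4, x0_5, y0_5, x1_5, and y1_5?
x0_1 = 260; y0_1 = 235; x1_1 = 300; y1_1 = 320; x2_2 = 110; y2_2 = 300; y0_3 = 350; x1_3 = 205; y1_3 = 380; y_4 = 165; r_4 = 75; x0_5 = 300; y0_5 = 265; x1_5 = 375; y1_5 = 295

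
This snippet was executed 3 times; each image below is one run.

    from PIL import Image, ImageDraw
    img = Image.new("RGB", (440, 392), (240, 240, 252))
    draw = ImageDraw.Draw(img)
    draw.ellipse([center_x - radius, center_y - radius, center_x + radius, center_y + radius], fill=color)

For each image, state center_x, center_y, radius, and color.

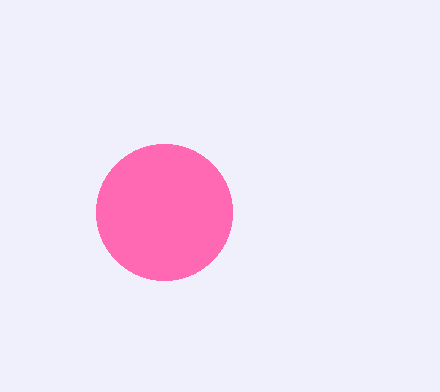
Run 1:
center_x = 164; center_y = 212; radius = 68; color = 'hotpink'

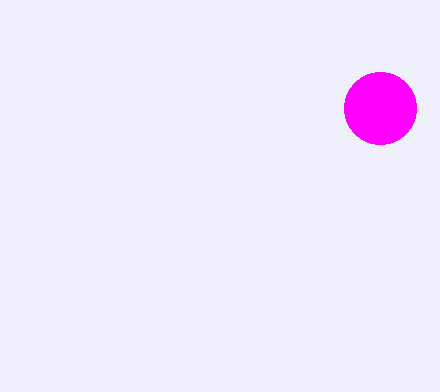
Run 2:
center_x = 380; center_y = 108; radius = 36; color = 'magenta'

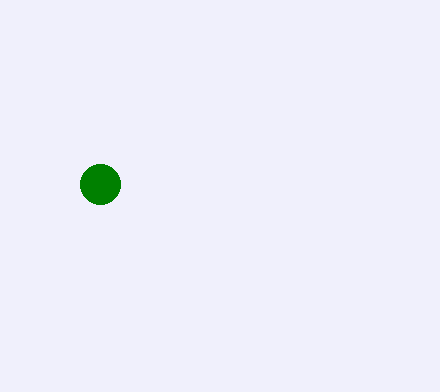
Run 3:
center_x = 100, center_y = 184, radius = 20, color = 'green'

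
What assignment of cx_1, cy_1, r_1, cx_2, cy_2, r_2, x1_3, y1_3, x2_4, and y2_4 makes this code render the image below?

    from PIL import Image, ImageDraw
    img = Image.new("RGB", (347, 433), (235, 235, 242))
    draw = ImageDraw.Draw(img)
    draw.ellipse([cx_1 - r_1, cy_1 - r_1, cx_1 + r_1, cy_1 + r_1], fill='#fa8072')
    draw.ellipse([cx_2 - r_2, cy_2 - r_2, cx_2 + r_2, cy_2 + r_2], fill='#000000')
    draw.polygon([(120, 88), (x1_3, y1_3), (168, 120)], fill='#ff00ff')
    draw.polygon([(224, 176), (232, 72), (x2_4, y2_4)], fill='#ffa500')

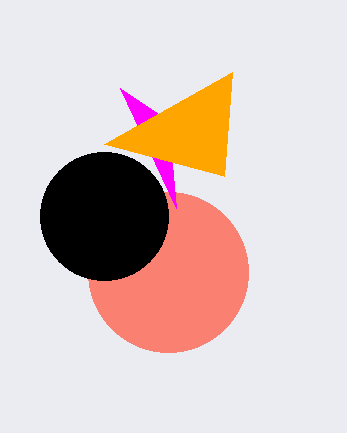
cx_1 = 168; cy_1 = 272; r_1 = 80; cx_2 = 104; cy_2 = 216; r_2 = 64; x1_3 = 176; y1_3 = 208; x2_4 = 104; y2_4 = 144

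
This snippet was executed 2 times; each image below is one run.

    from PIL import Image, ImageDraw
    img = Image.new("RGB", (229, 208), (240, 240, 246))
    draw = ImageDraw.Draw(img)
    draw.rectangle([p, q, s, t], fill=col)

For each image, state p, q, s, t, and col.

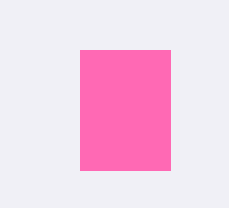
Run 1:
p = 80; q = 50; s = 170; t = 170; col = 'hotpink'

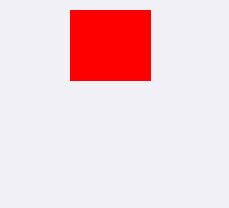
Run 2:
p = 70; q = 10; s = 150; t = 80; col = 'red'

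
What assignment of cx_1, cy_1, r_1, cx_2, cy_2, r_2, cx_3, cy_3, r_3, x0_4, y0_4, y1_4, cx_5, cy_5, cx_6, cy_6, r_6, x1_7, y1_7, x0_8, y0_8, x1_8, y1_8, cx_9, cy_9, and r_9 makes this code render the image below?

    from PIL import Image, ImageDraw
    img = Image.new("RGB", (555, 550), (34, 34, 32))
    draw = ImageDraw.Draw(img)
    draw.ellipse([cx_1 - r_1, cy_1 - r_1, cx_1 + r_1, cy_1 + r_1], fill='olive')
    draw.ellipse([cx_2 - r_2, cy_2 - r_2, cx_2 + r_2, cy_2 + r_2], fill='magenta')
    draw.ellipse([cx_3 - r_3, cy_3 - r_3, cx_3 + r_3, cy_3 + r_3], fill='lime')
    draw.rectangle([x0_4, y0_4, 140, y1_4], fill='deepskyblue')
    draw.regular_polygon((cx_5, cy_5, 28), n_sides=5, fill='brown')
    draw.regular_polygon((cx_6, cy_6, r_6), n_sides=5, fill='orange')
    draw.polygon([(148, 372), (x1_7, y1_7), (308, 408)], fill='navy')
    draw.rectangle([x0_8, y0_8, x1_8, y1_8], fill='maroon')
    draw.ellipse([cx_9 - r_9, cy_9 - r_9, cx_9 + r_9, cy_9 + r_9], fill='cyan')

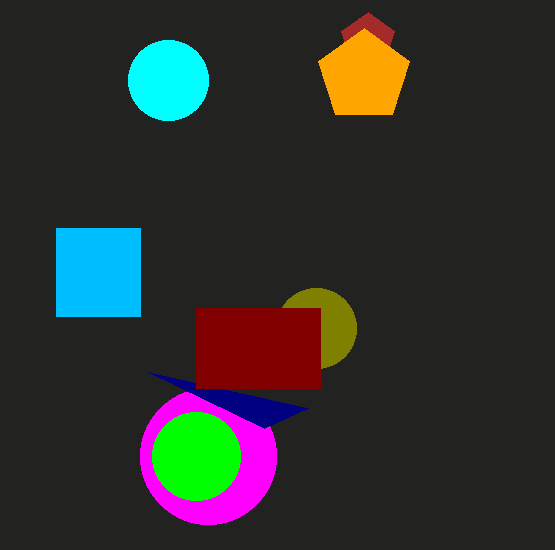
cx_1 = 316
cy_1 = 328
r_1 = 40
cx_2 = 208
cy_2 = 456
r_2 = 68
cx_3 = 196
cy_3 = 456
r_3 = 44
x0_4 = 56
y0_4 = 228
y1_4 = 316
cx_5 = 368
cy_5 = 40
cx_6 = 364
cy_6 = 76
r_6 = 48
x1_7 = 264
y1_7 = 428
x0_8 = 196
y0_8 = 308
x1_8 = 320
y1_8 = 388
cx_9 = 168
cy_9 = 80
r_9 = 40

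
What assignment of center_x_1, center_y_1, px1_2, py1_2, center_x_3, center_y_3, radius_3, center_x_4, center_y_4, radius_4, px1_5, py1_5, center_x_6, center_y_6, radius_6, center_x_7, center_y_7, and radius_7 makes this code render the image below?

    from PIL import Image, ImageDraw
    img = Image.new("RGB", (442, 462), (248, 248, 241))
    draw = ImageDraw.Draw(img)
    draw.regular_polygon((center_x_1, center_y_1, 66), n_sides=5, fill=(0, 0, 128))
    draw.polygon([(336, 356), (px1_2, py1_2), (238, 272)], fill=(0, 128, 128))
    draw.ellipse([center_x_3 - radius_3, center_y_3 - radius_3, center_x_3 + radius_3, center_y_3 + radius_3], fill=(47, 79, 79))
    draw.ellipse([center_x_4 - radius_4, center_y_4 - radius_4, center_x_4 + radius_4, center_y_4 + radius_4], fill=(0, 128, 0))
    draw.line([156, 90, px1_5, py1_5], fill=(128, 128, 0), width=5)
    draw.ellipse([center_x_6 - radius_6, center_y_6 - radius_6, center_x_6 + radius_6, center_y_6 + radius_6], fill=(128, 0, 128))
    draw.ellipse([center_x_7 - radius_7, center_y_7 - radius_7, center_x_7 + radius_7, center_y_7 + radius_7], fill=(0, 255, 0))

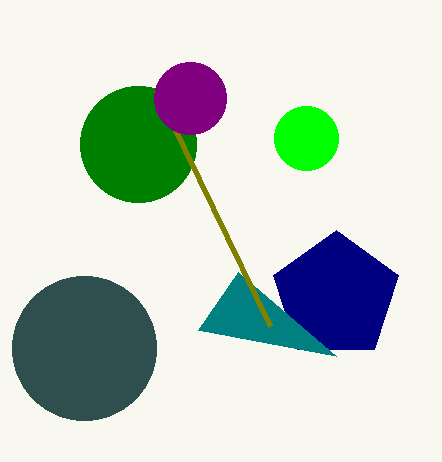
center_x_1 = 336
center_y_1 = 296
px1_2 = 198
py1_2 = 330
center_x_3 = 84
center_y_3 = 348
radius_3 = 72
center_x_4 = 138
center_y_4 = 144
radius_4 = 58
px1_5 = 270
py1_5 = 326
center_x_6 = 190
center_y_6 = 98
radius_6 = 36
center_x_7 = 306
center_y_7 = 138
radius_7 = 32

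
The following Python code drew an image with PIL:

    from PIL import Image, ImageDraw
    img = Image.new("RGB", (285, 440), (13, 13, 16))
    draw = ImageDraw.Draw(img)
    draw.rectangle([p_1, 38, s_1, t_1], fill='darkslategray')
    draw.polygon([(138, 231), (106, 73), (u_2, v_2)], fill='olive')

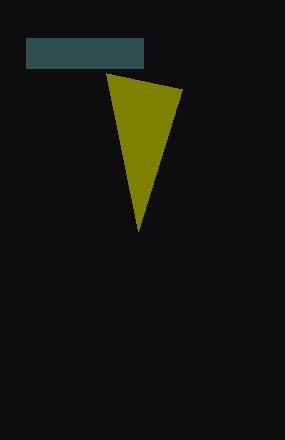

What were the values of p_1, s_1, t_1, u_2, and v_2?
p_1 = 26, s_1 = 143, t_1 = 68, u_2 = 182, v_2 = 89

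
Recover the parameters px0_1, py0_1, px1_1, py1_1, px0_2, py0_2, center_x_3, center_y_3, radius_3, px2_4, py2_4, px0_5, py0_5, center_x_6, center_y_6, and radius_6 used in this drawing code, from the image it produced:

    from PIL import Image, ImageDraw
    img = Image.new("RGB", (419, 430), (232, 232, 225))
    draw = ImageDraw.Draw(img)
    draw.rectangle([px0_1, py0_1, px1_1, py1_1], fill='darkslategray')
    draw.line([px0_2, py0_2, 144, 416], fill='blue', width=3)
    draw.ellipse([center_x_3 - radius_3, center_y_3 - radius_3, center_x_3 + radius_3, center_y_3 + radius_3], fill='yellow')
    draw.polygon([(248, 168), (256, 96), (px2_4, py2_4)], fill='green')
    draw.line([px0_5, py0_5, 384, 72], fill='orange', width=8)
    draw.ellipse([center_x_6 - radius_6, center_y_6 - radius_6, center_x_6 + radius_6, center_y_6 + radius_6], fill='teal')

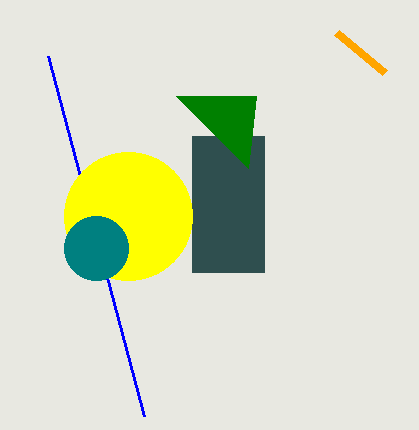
px0_1 = 192, py0_1 = 136, px1_1 = 264, py1_1 = 272, px0_2 = 48, py0_2 = 56, center_x_3 = 128, center_y_3 = 216, radius_3 = 64, px2_4 = 176, py2_4 = 96, px0_5 = 336, py0_5 = 32, center_x_6 = 96, center_y_6 = 248, radius_6 = 32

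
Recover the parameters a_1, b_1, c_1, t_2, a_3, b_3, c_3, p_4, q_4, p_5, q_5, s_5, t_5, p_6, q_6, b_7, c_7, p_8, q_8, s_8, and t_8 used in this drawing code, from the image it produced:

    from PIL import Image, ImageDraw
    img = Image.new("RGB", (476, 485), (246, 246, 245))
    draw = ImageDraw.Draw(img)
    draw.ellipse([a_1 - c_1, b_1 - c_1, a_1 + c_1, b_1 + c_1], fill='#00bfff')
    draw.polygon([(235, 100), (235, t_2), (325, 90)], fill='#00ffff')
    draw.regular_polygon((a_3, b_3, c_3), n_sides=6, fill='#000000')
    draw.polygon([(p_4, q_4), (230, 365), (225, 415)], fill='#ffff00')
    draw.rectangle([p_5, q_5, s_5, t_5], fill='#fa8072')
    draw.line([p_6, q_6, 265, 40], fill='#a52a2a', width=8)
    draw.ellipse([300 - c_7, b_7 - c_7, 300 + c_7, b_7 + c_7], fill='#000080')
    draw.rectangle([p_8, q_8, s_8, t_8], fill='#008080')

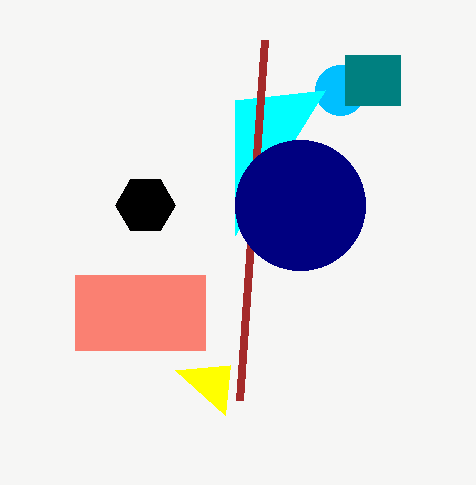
a_1 = 340, b_1 = 90, c_1 = 25, t_2 = 235, a_3 = 145, b_3 = 205, c_3 = 30, p_4 = 175, q_4 = 370, p_5 = 75, q_5 = 275, s_5 = 205, t_5 = 350, p_6 = 240, q_6 = 400, b_7 = 205, c_7 = 65, p_8 = 345, q_8 = 55, s_8 = 400, t_8 = 105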